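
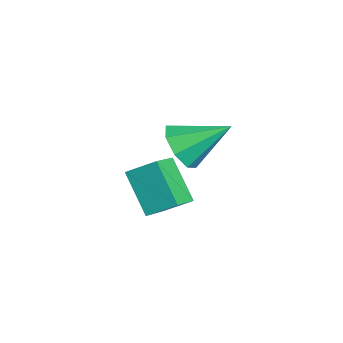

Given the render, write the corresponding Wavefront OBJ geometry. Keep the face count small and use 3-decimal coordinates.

v -1.842 0.615 -3.222
v -3.209 0.03 -1.683
v -1.476 1.747 -2.467
v -2.842 1.163 -0.928
v -0.778 -0.163 -2.572
v -2.144 -0.747 -1.033
v -0.411 0.97 -1.817
v -1.778 0.385 -0.278
v 0.098 1.008 1.808
v 0.555 1.483 0.939
v 0.442 2.772 2.952
v -0.268 1.617 0.981
v -0.876 1.394 1.507
v -0.914 0.945 2.209
v -0.358 0.534 2.676
v 0.464 0.4 2.635
v 1.072 0.623 2.109
v 1.11 1.072 1.407
f 2 4 1
f 5 2 1
f 1 4 3
f 3 5 1
f 2 8 4
f 6 2 5
f 6 8 2
f 4 8 3
f 7 5 3
f 3 8 7
f 7 6 5
f 8 6 7
f 10 9 12
f 10 12 11
f 12 9 13
f 12 13 11
f 13 9 14
f 13 14 11
f 14 9 15
f 14 15 11
f 15 9 16
f 15 16 11
f 16 9 17
f 16 17 11
f 17 9 18
f 17 18 11
f 18 9 10
f 18 10 11



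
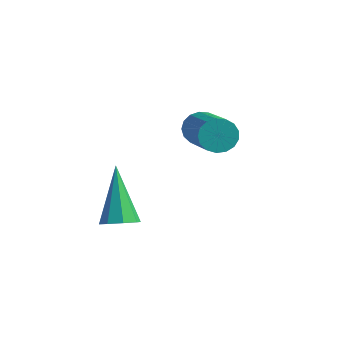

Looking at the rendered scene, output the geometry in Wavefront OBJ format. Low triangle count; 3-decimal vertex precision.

v 1.021 -0.862 0.685
v 1.447 -0.454 0.646
v 0.239 0.102 2.215
v 1.085 -0.351 0.396
v 0.686 -0.547 0.315
v 0.484 -0.927 0.451
v 0.596 -1.269 0.724
v 0.958 -1.372 0.974
v 1.357 -1.176 1.055
v 1.559 -0.796 0.919
v 1.338 2.901 2.536
v 1.641 2.821 2.024
v 2.984 1.578 3.013
v 2.682 1.659 3.524
v 1.766 3.051 2.142
v 3.109 1.808 3.131
v 1.793 3.246 2.351
v 3.137 2.003 3.34
v 1.717 3.363 2.602
v 3.06 2.12 3.591
v 1.553 3.373 2.837
v 2.896 2.131 3.826
v 1.34 3.276 3.004
v 2.683 2.033 3.993
v 1.127 3.093 3.063
v 2.47 1.85 4.052
v 0.962 2.866 3.002
v 2.305 1.623 3.991
v 0.884 2.647 2.833
v 2.227 1.404 3.822
v 0.909 2.486 2.597
v 2.253 1.244 3.586
v 1.033 2.421 2.346
v 2.376 1.178 3.335
v 1.227 2.465 2.139
v 2.57 1.223 3.128
v 1.446 2.61 2.022
v 2.789 1.367 3.011
f 2 1 4
f 2 4 3
f 4 1 5
f 4 5 3
f 5 1 6
f 5 6 3
f 6 1 7
f 6 7 3
f 7 1 8
f 7 8 3
f 8 1 9
f 8 9 3
f 9 1 10
f 9 10 3
f 10 1 2
f 10 2 3
f 12 11 15
f 12 15 13
f 13 15 16
f 13 16 14
f 15 11 17
f 15 17 16
f 16 17 18
f 16 18 14
f 17 11 19
f 17 19 18
f 18 19 20
f 18 20 14
f 19 11 21
f 19 21 20
f 20 21 22
f 20 22 14
f 21 11 23
f 21 23 22
f 22 23 24
f 22 24 14
f 23 11 25
f 23 25 24
f 24 25 26
f 24 26 14
f 25 11 27
f 25 27 26
f 26 27 28
f 26 28 14
f 27 11 29
f 27 29 28
f 28 29 30
f 28 30 14
f 29 11 31
f 29 31 30
f 30 31 32
f 30 32 14
f 31 11 33
f 31 33 32
f 32 33 34
f 32 34 14
f 33 11 35
f 33 35 34
f 34 35 36
f 34 36 14
f 35 11 37
f 35 37 36
f 36 37 38
f 36 38 14
f 37 11 12
f 37 12 38
f 38 12 13
f 38 13 14



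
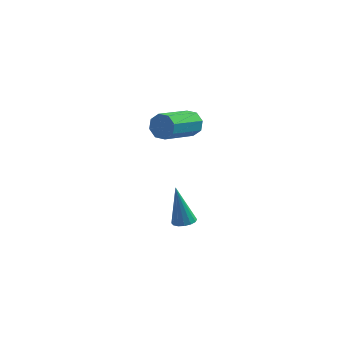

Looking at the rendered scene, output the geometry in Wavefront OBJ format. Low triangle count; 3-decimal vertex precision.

v 3.625 1.726 2.226
v 3.845 1.396 1.662
v 3.015 -0.297 2.33
v 2.795 0.034 2.894
v 4.196 1.379 2.056
v 3.367 -0.314 2.724
v 4.213 1.566 2.55
v 3.383 -0.127 3.218
v 3.885 1.847 2.854
v 3.055 0.154 3.522
v 3.405 2.057 2.79
v 2.575 0.364 3.458
v 3.053 2.074 2.396
v 2.224 0.381 3.064
v 3.037 1.887 1.902
v 2.207 0.194 2.57
v 3.365 1.606 1.598
v 2.535 -0.087 2.266
v 3.573 0.904 -3.61
v 3.971 0.517 -3.48
v 3.127 1.116 -1.61
v 4.112 0.776 -3.476
v 4.109 1.069 -3.508
v 3.962 1.318 -3.567
v 3.711 1.456 -3.638
v 3.423 1.446 -3.701
v 3.175 1.29 -3.74
v 3.034 1.031 -3.744
v 3.037 0.738 -3.712
v 3.184 0.489 -3.653
v 3.435 0.351 -3.582
v 3.723 0.361 -3.519
f 2 1 5
f 2 5 3
f 3 5 6
f 3 6 4
f 5 1 7
f 5 7 6
f 6 7 8
f 6 8 4
f 7 1 9
f 7 9 8
f 8 9 10
f 8 10 4
f 9 1 11
f 9 11 10
f 10 11 12
f 10 12 4
f 11 1 13
f 11 13 12
f 12 13 14
f 12 14 4
f 13 1 15
f 13 15 14
f 14 15 16
f 14 16 4
f 15 1 17
f 15 17 16
f 16 17 18
f 16 18 4
f 17 1 2
f 17 2 18
f 18 2 3
f 18 3 4
f 20 19 22
f 20 22 21
f 22 19 23
f 22 23 21
f 23 19 24
f 23 24 21
f 24 19 25
f 24 25 21
f 25 19 26
f 25 26 21
f 26 19 27
f 26 27 21
f 27 19 28
f 27 28 21
f 28 19 29
f 28 29 21
f 29 19 30
f 29 30 21
f 30 19 31
f 30 31 21
f 31 19 32
f 31 32 21
f 32 19 20
f 32 20 21



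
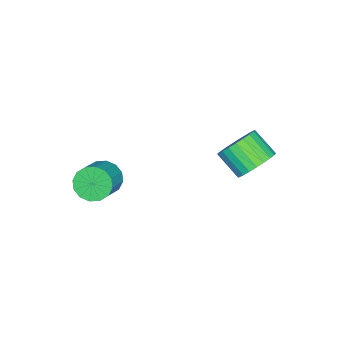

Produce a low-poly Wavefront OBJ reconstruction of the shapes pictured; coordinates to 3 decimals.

v 3.054 -1.496 1.143
v 3.502 -1.858 0.505
v 4.754 -1.707 1.299
v 4.306 -1.344 1.937
v 3.506 -1.422 0.416
v 4.758 -1.271 1.209
v 3.389 -1.006 0.521
v 4.641 -0.854 1.314
v 3.182 -0.721 0.793
v 4.434 -0.569 1.586
v 2.941 -0.644 1.159
v 4.193 -0.492 1.952
v 2.73 -0.794 1.521
v 3.982 -0.643 2.314
v 2.606 -1.133 1.781
v 3.858 -0.982 2.575
v 2.602 -1.569 1.871
v 3.854 -1.418 2.664
v 2.719 -1.986 1.766
v 3.971 -1.834 2.559
v 2.926 -2.271 1.494
v 4.178 -2.119 2.287
v 3.167 -2.348 1.128
v 4.419 -2.196 1.921
v 3.378 -2.197 0.766
v 4.63 -2.046 1.559
v -0.34 3.965 1.224
v 0.364 4.24 1.863
v 0.024 3.131 2.716
v -0.68 2.855 2.076
v 0.06 4.436 1.997
v -0.281 3.327 2.85
v -0.306 4.561 2.013
v -0.646 3.452 2.866
v -0.676 4.595 1.909
v -1.017 3.486 2.762
v -0.995 4.533 1.701
v -1.336 3.424 2.554
v -1.215 4.384 1.42
v -1.555 3.275 2.273
v -1.301 4.172 1.109
v -1.642 3.062 1.962
v -1.241 3.927 0.816
v -1.581 2.818 1.668
v -1.044 3.689 0.584
v -1.384 2.58 1.437
v -0.739 3.493 0.45
v -1.08 2.384 1.303
v -0.374 3.368 0.434
v -0.714 2.259 1.287
v -0.003 3.334 0.538
v -0.344 2.225 1.391
v 0.316 3.396 0.746
v -0.025 2.287 1.599
v 0.535 3.545 1.027
v 0.195 2.436 1.88
v 0.622 3.758 1.338
v 0.281 2.648 2.191
v 0.561 4.002 1.632
v 0.221 2.893 2.484
f 2 1 5
f 2 5 3
f 3 5 6
f 3 6 4
f 5 1 7
f 5 7 6
f 6 7 8
f 6 8 4
f 7 1 9
f 7 9 8
f 8 9 10
f 8 10 4
f 9 1 11
f 9 11 10
f 10 11 12
f 10 12 4
f 11 1 13
f 11 13 12
f 12 13 14
f 12 14 4
f 13 1 15
f 13 15 14
f 14 15 16
f 14 16 4
f 15 1 17
f 15 17 16
f 16 17 18
f 16 18 4
f 17 1 19
f 17 19 18
f 18 19 20
f 18 20 4
f 19 1 21
f 19 21 20
f 20 21 22
f 20 22 4
f 21 1 23
f 21 23 22
f 22 23 24
f 22 24 4
f 23 1 25
f 23 25 24
f 24 25 26
f 24 26 4
f 25 1 2
f 25 2 26
f 26 2 3
f 26 3 4
f 28 27 31
f 28 31 29
f 29 31 32
f 29 32 30
f 31 27 33
f 31 33 32
f 32 33 34
f 32 34 30
f 33 27 35
f 33 35 34
f 34 35 36
f 34 36 30
f 35 27 37
f 35 37 36
f 36 37 38
f 36 38 30
f 37 27 39
f 37 39 38
f 38 39 40
f 38 40 30
f 39 27 41
f 39 41 40
f 40 41 42
f 40 42 30
f 41 27 43
f 41 43 42
f 42 43 44
f 42 44 30
f 43 27 45
f 43 45 44
f 44 45 46
f 44 46 30
f 45 27 47
f 45 47 46
f 46 47 48
f 46 48 30
f 47 27 49
f 47 49 48
f 48 49 50
f 48 50 30
f 49 27 51
f 49 51 50
f 50 51 52
f 50 52 30
f 51 27 53
f 51 53 52
f 52 53 54
f 52 54 30
f 53 27 55
f 53 55 54
f 54 55 56
f 54 56 30
f 55 27 57
f 55 57 56
f 56 57 58
f 56 58 30
f 57 27 59
f 57 59 58
f 58 59 60
f 58 60 30
f 59 27 28
f 59 28 60
f 60 28 29
f 60 29 30



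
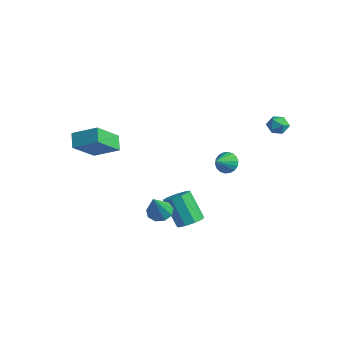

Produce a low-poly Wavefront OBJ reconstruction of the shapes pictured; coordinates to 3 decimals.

v 3.044 3.765 2.898
v 3.383 4.241 3.233
v 3.817 3.039 3.147
v 4.156 3.515 3.482
v 3.57 3.287 3.723
v 3.093 3.735 3.569
v 4.107 3.545 2.811
v 3.63 3.993 2.657
v 4.04 4.105 3.179
v 3.708 3.945 3.742
v 3.492 3.335 2.638
v 3.16 3.175 3.201
v -4.941 -2.41 -0.074
v -4.627 -4.027 1.338
v -3.724 -1.542 0.649
v -3.411 -3.16 2.061
v -4.249 -2.84 -0.721
v -3.936 -4.458 0.691
v -3.033 -1.973 0.002
v -2.719 -3.59 1.414
v 0.675 0.068 -4.708
v 1.344 -0.132 -4.278
v 0.254 -0.269 -2.643
v -0.415 -0.068 -3.072
v 1.275 0.424 -4.278
v 0.186 0.288 -2.642
v 0.926 0.814 -4.478
v -0.164 0.678 -2.843
v 0.459 0.855 -4.786
v -0.631 0.719 -3.151
v 0.093 0.528 -5.057
v -0.997 0.391 -3.422
v -0.001 -0.015 -5.165
v -1.091 -0.151 -3.529
v 0.222 -0.518 -5.059
v -0.868 -0.655 -3.423
v 0.657 -0.748 -4.788
v -0.433 -0.884 -3.153
v 1.1 -0.595 -4.48
v 0.01 -0.732 -2.845
v 0.652 -1.984 -2.947
v 1.306 -2.14 -3.28
v 1.288 -2.896 -1.273
v 1.334 -1.686 -3.043
v 1.042 -1.371 -2.761
v 0.569 -1.343 -2.567
v 0.134 -1.615 -2.55
v -0.058 -2.06 -2.719
v 0.082 -2.469 -2.995
v 0.489 -2.651 -3.249
v 0.972 -2.521 -3.361
v 0.905 2.364 -0.66
v 1.164 2.057 -1.27
v 1.175 1.396 -0.06
v 1.425 2.207 -1.147
v 1.583 2.387 -0.928
v 1.607 2.563 -0.656
v 1.492 2.699 -0.384
v 1.26 2.769 -0.168
v 0.958 2.758 -0.048
v 0.645 2.67 -0.05
v 0.384 2.52 -0.173
v 0.226 2.34 -0.392
v 0.202 2.165 -0.664
v 0.318 2.028 -0.936
v 0.549 1.958 -1.153
v 0.851 1.969 -1.272
f 1 12 6
f 1 6 2
f 1 2 8
f 1 8 11
f 1 11 12
f 2 6 10
f 6 12 5
f 12 11 3
f 11 8 7
f 8 2 9
f 4 10 5
f 4 5 3
f 4 3 7
f 4 7 9
f 4 9 10
f 5 10 6
f 3 5 12
f 7 3 11
f 9 7 8
f 10 9 2
f 14 16 13
f 17 14 13
f 13 16 15
f 15 17 13
f 14 20 16
f 18 14 17
f 18 20 14
f 16 20 15
f 19 17 15
f 15 20 19
f 19 18 17
f 20 18 19
f 22 21 25
f 22 25 23
f 23 25 26
f 23 26 24
f 25 21 27
f 25 27 26
f 26 27 28
f 26 28 24
f 27 21 29
f 27 29 28
f 28 29 30
f 28 30 24
f 29 21 31
f 29 31 30
f 30 31 32
f 30 32 24
f 31 21 33
f 31 33 32
f 32 33 34
f 32 34 24
f 33 21 35
f 33 35 34
f 34 35 36
f 34 36 24
f 35 21 37
f 35 37 36
f 36 37 38
f 36 38 24
f 37 21 39
f 37 39 38
f 38 39 40
f 38 40 24
f 39 21 22
f 39 22 40
f 40 22 23
f 40 23 24
f 42 41 44
f 42 44 43
f 44 41 45
f 44 45 43
f 45 41 46
f 45 46 43
f 46 41 47
f 46 47 43
f 47 41 48
f 47 48 43
f 48 41 49
f 48 49 43
f 49 41 50
f 49 50 43
f 50 41 51
f 50 51 43
f 51 41 42
f 51 42 43
f 53 52 55
f 53 55 54
f 55 52 56
f 55 56 54
f 56 52 57
f 56 57 54
f 57 52 58
f 57 58 54
f 58 52 59
f 58 59 54
f 59 52 60
f 59 60 54
f 60 52 61
f 60 61 54
f 61 52 62
f 61 62 54
f 62 52 63
f 62 63 54
f 63 52 64
f 63 64 54
f 64 52 65
f 64 65 54
f 65 52 66
f 65 66 54
f 66 52 67
f 66 67 54
f 67 52 53
f 67 53 54



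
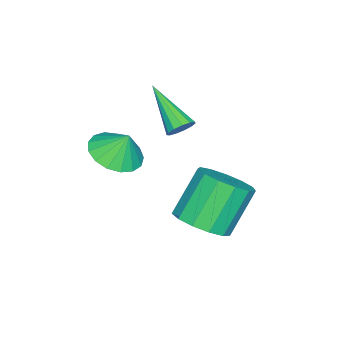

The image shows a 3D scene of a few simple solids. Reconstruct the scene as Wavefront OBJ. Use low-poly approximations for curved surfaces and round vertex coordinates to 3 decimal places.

v 0.231 -0.774 -2.867
v 0.941 -0.186 -2.533
v -0.08 0.201 -1.04
v -0.791 -0.386 -1.373
v 0.61 0.13 -2.842
v -0.412 0.517 -1.349
v 0.158 0.159 -3.158
v -0.863 0.547 -1.665
v -0.271 -0.108 -3.382
v -1.292 0.28 -1.889
v -0.54 -0.586 -3.442
v -1.561 -0.199 -1.949
v -0.565 -1.124 -3.32
v -1.586 -0.736 -1.827
v -0.337 -1.551 -3.053
v -1.358 -1.163 -1.56
v 0.071 -1.731 -2.727
v -0.95 -1.343 -1.234
v 0.53 -1.607 -2.446
v -0.492 -1.219 -0.953
v 0.893 -1.219 -2.298
v -0.128 -0.831 -0.805
v 1.047 -0.689 -2.33
v 0.025 -0.301 -0.837
v -0.046 -3.772 -0.684
v 0.877 -3.608 -0.759
v -0.054 -3.308 0.224
v 0.687 -3.246 -0.946
v 0.33 -3.004 -1.074
v -0.113 -2.938 -1.112
v -0.541 -3.063 -1.052
v -0.856 -3.351 -0.907
v -0.984 -3.735 -0.712
v -0.898 -4.128 -0.51
v -0.617 -4.439 -0.348
v -0.204 -4.598 -0.263
v 0.245 -4.567 -0.274
v 0.627 -4.354 -0.379
v 0.855 -4.008 -0.554
v -1.626 -2.293 -0.182
v -1.343 -2.129 0.209
v -2.394 -3.647 0.942
v -1.588 -1.981 0.219
v -1.846 -1.932 0.103
v -2.035 -1.997 -0.104
v -2.093 -2.156 -0.336
v -2.003 -2.359 -0.519
v -1.794 -2.541 -0.595
v -1.532 -2.644 -0.54
v -1.299 -2.635 -0.371
v -1.171 -2.518 -0.143
v -1.187 -2.33 0.074
f 2 1 5
f 2 5 3
f 3 5 6
f 3 6 4
f 5 1 7
f 5 7 6
f 6 7 8
f 6 8 4
f 7 1 9
f 7 9 8
f 8 9 10
f 8 10 4
f 9 1 11
f 9 11 10
f 10 11 12
f 10 12 4
f 11 1 13
f 11 13 12
f 12 13 14
f 12 14 4
f 13 1 15
f 13 15 14
f 14 15 16
f 14 16 4
f 15 1 17
f 15 17 16
f 16 17 18
f 16 18 4
f 17 1 19
f 17 19 18
f 18 19 20
f 18 20 4
f 19 1 21
f 19 21 20
f 20 21 22
f 20 22 4
f 21 1 23
f 21 23 22
f 22 23 24
f 22 24 4
f 23 1 2
f 23 2 24
f 24 2 3
f 24 3 4
f 26 25 28
f 26 28 27
f 28 25 29
f 28 29 27
f 29 25 30
f 29 30 27
f 30 25 31
f 30 31 27
f 31 25 32
f 31 32 27
f 32 25 33
f 32 33 27
f 33 25 34
f 33 34 27
f 34 25 35
f 34 35 27
f 35 25 36
f 35 36 27
f 36 25 37
f 36 37 27
f 37 25 38
f 37 38 27
f 38 25 39
f 38 39 27
f 39 25 26
f 39 26 27
f 41 40 43
f 41 43 42
f 43 40 44
f 43 44 42
f 44 40 45
f 44 45 42
f 45 40 46
f 45 46 42
f 46 40 47
f 46 47 42
f 47 40 48
f 47 48 42
f 48 40 49
f 48 49 42
f 49 40 50
f 49 50 42
f 50 40 51
f 50 51 42
f 51 40 52
f 51 52 42
f 52 40 41
f 52 41 42



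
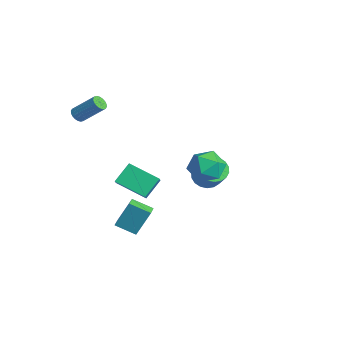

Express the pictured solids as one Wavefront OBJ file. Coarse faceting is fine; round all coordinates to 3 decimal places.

v -0.138 -3.639 -0.753
v -0.525 -2.574 0.23
v -0.791 -3.285 -1.393
v -1.178 -2.22 -0.41
v 1.298 -2.4 -1.53
v 0.911 -1.335 -0.547
v 0.645 -2.046 -2.17
v 0.258 -0.981 -1.187
v 3.02 0.899 1.734
v 4.136 1.268 1.911
v 3.604 -0.928 1.869
v 4.72 -0.559 2.046
v 3.893 -0.375 2.88
v 3.532 0.754 2.796
v 4.208 -0.414 0.984
v 3.847 0.715 0.9
v 4.87 0.457 1.448
v 4.675 0.481 2.62
v 3.065 -0.141 1.16
v 2.87 -0.117 2.332
v -3.91 -4.298 2.814
v -3.488 -4.635 2.809
v -2.628 -3.579 4.06
v -3.05 -3.242 4.066
v -3.432 -4.477 2.637
v -2.572 -3.42 3.888
v -3.471 -4.284 2.5
v -2.611 -3.227 3.751
v -3.597 -4.093 2.425
v -2.737 -3.036 3.677
v -3.785 -3.943 2.428
v -2.925 -2.886 3.679
v -3.997 -3.863 2.507
v -3.137 -2.806 3.758
v -4.193 -3.87 2.647
v -3.332 -2.813 3.898
v -4.332 -3.961 2.82
v -3.472 -2.905 4.071
v -4.388 -4.12 2.992
v -3.528 -3.063 4.243
v -4.349 -4.313 3.129
v -3.489 -3.256 4.38
v -4.223 -4.504 3.203
v -3.363 -3.447 4.455
v -4.035 -4.654 3.201
v -3.175 -3.597 4.452
v -3.823 -4.734 3.122
v -2.963 -3.677 4.373
v -3.628 -4.727 2.982
v -2.767 -3.67 4.233
v -3.497 3.797 -4.512
v -2.87 4.337 -5.018
v -1.736 4.243 -3.714
v -2.363 3.703 -3.208
v -3.096 4.632 -4.799
v -1.963 4.538 -3.496
v -3.402 4.762 -4.524
v -2.269 4.668 -3.221
v -3.727 4.701 -4.246
v -2.594 4.607 -2.943
v -4.006 4.461 -4.021
v -2.873 4.367 -2.717
v -4.184 4.089 -3.893
v -3.051 3.995 -2.589
v -4.226 3.659 -3.887
v -3.093 3.565 -2.584
v -4.124 3.257 -4.006
v -2.99 3.163 -2.702
v -3.897 2.962 -4.224
v -2.764 2.868 -2.921
v -3.591 2.832 -4.499
v -2.458 2.738 -3.196
v -3.266 2.893 -4.777
v -2.133 2.799 -3.474
v -2.987 3.133 -5.003
v -1.854 3.039 -3.699
v -2.809 3.505 -5.131
v -1.676 3.411 -3.827
v -2.767 3.935 -5.136
v -1.634 3.841 -3.833
v -0.15 -3.507 -4.144
v 0.019 -2.656 -2.454
v 0.665 -2.536 -4.715
v 0.834 -1.685 -3.024
v 0.526 -3.975 -3.976
v 0.695 -3.124 -2.285
v 1.341 -3.004 -4.546
v 1.51 -2.153 -2.856
f 2 4 1
f 5 2 1
f 1 4 3
f 3 5 1
f 2 8 4
f 6 2 5
f 6 8 2
f 4 8 3
f 7 5 3
f 3 8 7
f 7 6 5
f 8 6 7
f 9 20 14
f 9 14 10
f 9 10 16
f 9 16 19
f 9 19 20
f 10 14 18
f 14 20 13
f 20 19 11
f 19 16 15
f 16 10 17
f 12 18 13
f 12 13 11
f 12 11 15
f 12 15 17
f 12 17 18
f 13 18 14
f 11 13 20
f 15 11 19
f 17 15 16
f 18 17 10
f 22 21 25
f 22 25 23
f 23 25 26
f 23 26 24
f 25 21 27
f 25 27 26
f 26 27 28
f 26 28 24
f 27 21 29
f 27 29 28
f 28 29 30
f 28 30 24
f 29 21 31
f 29 31 30
f 30 31 32
f 30 32 24
f 31 21 33
f 31 33 32
f 32 33 34
f 32 34 24
f 33 21 35
f 33 35 34
f 34 35 36
f 34 36 24
f 35 21 37
f 35 37 36
f 36 37 38
f 36 38 24
f 37 21 39
f 37 39 38
f 38 39 40
f 38 40 24
f 39 21 41
f 39 41 40
f 40 41 42
f 40 42 24
f 41 21 43
f 41 43 42
f 42 43 44
f 42 44 24
f 43 21 45
f 43 45 44
f 44 45 46
f 44 46 24
f 45 21 47
f 45 47 46
f 46 47 48
f 46 48 24
f 47 21 49
f 47 49 48
f 48 49 50
f 48 50 24
f 49 21 22
f 49 22 50
f 50 22 23
f 50 23 24
f 52 51 55
f 52 55 53
f 53 55 56
f 53 56 54
f 55 51 57
f 55 57 56
f 56 57 58
f 56 58 54
f 57 51 59
f 57 59 58
f 58 59 60
f 58 60 54
f 59 51 61
f 59 61 60
f 60 61 62
f 60 62 54
f 61 51 63
f 61 63 62
f 62 63 64
f 62 64 54
f 63 51 65
f 63 65 64
f 64 65 66
f 64 66 54
f 65 51 67
f 65 67 66
f 66 67 68
f 66 68 54
f 67 51 69
f 67 69 68
f 68 69 70
f 68 70 54
f 69 51 71
f 69 71 70
f 70 71 72
f 70 72 54
f 71 51 73
f 71 73 72
f 72 73 74
f 72 74 54
f 73 51 75
f 73 75 74
f 74 75 76
f 74 76 54
f 75 51 77
f 75 77 76
f 76 77 78
f 76 78 54
f 77 51 79
f 77 79 78
f 78 79 80
f 78 80 54
f 79 51 52
f 79 52 80
f 80 52 53
f 80 53 54
f 82 84 81
f 85 82 81
f 81 84 83
f 83 85 81
f 82 88 84
f 86 82 85
f 86 88 82
f 84 88 83
f 87 85 83
f 83 88 87
f 87 86 85
f 88 86 87



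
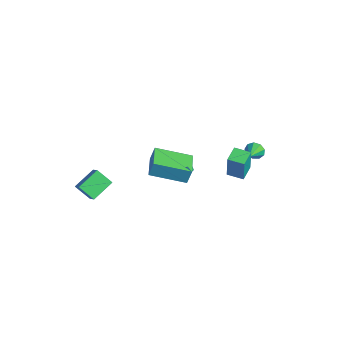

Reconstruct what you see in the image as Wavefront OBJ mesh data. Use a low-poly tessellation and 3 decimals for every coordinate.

v 1.222 -2.569 3.422
v 1.302 -2.309 4.343
v 2.145 -0.734 2.823
v 2.225 -0.474 3.744
v 2.695 -3.286 3.496
v 2.775 -3.026 4.417
v 3.618 -1.451 2.897
v 3.698 -1.191 3.818
v 0.682 4.066 1.304
v 1.012 4.192 0.819
v 1.398 3.394 1.616
v 1.113 4.444 1.127
v 1.013 4.518 1.518
v 0.757 4.381 1.809
v 0.466 4.096 1.863
v 0.277 3.797 1.655
v 0.277 3.624 1.283
v 0.466 3.657 0.921
v 0.757 3.882 0.737
v -3.8 -4.236 -3.753
v -4.467 -4.886 -2.935
v -4.27 -2.9 -3.076
v -4.937 -3.55 -2.257
v -3.043 -4.27 -3.163
v -3.71 -4.92 -2.344
v -3.513 -2.934 -2.485
v -4.18 -3.584 -1.667
v 2.077 1.664 1.196
v 2.409 1.525 2.847
v 1.381 2.41 1.398
v 1.713 2.271 3.05
v 2.787 2.349 1.11
v 3.119 2.21 2.762
v 2.091 3.095 1.313
v 2.423 2.956 2.964
v -1.988 1.156 -0.438
v -1.27 0.695 -0.029
v -2.03 0.105 -1.551
v -1.312 -0.356 -1.142
v -2.161 -0.338 -0.725
v -2.136 0.312 -0.037
v -1.164 0.488 -1.543
v -1.139 1.138 -0.855
v -0.761 0.282 -0.712
v -1.377 -0.228 -0.206
v -1.923 1.028 -1.374
v -2.539 0.518 -0.868
f 2 4 1
f 5 2 1
f 1 4 3
f 3 5 1
f 2 8 4
f 6 2 5
f 6 8 2
f 4 8 3
f 7 5 3
f 3 8 7
f 7 6 5
f 8 6 7
f 10 9 12
f 10 12 11
f 12 9 13
f 12 13 11
f 13 9 14
f 13 14 11
f 14 9 15
f 14 15 11
f 15 9 16
f 15 16 11
f 16 9 17
f 16 17 11
f 17 9 18
f 17 18 11
f 18 9 19
f 18 19 11
f 19 9 10
f 19 10 11
f 21 23 20
f 24 21 20
f 20 23 22
f 22 24 20
f 21 27 23
f 25 21 24
f 25 27 21
f 23 27 22
f 26 24 22
f 22 27 26
f 26 25 24
f 27 25 26
f 29 31 28
f 32 29 28
f 28 31 30
f 30 32 28
f 29 35 31
f 33 29 32
f 33 35 29
f 31 35 30
f 34 32 30
f 30 35 34
f 34 33 32
f 35 33 34
f 36 47 41
f 36 41 37
f 36 37 43
f 36 43 46
f 36 46 47
f 37 41 45
f 41 47 40
f 47 46 38
f 46 43 42
f 43 37 44
f 39 45 40
f 39 40 38
f 39 38 42
f 39 42 44
f 39 44 45
f 40 45 41
f 38 40 47
f 42 38 46
f 44 42 43
f 45 44 37



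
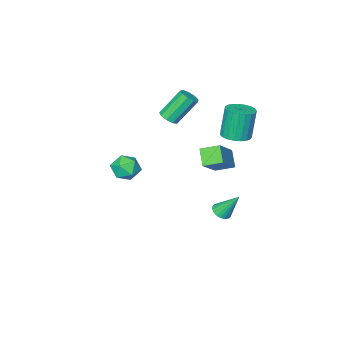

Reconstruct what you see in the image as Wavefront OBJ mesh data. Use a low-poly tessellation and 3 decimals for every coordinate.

v 2.817 -0.845 1.898
v 3.281 -0.209 2.193
v 3.759 -1.091 0.947
v 4.223 -0.455 1.242
v 4.128 -1.154 1.701
v 3.545 -1.002 2.288
v 3.495 -0.298 0.852
v 2.912 -0.146 1.439
v 3.7 0.129 1.547
v 4.091 -0.399 2.071
v 2.949 -0.901 1.069
v 3.34 -1.429 1.593
v -2.012 0.06 -3.806
v -1.459 0.086 -3.634
v -2.488 0.88 -2.394
v -1.481 0.29 -3.76
v -1.596 0.455 -3.894
v -1.782 0.551 -4.013
v -2.008 0.563 -4.096
v -2.235 0.487 -4.129
v -2.423 0.338 -4.106
v -2.54 0.141 -4.031
v -2.566 -0.07 -3.917
v -2.496 -0.259 -3.784
v -2.342 -0.392 -3.655
v -2.131 -0.447 -3.551
v -1.9 -0.414 -3.492
v -1.687 -0.3 -3.487
v -1.531 -0.123 -3.537
v -3.677 -1.241 -0.472
v -2.342 -0.59 0.822
v -3.306 -0.501 -1.227
v -1.971 0.149 0.068
v -2.949 -1.989 -0.848
v -1.614 -1.339 0.447
v -2.578 -1.25 -1.602
v -1.243 -0.599 -0.308
v -0.554 -2.587 2.581
v -0.146 -2.225 2.778
v -1.198 -1.831 4.235
v -1.606 -2.193 4.039
v -0.399 -2.029 2.543
v -1.451 -1.636 4
v -0.724 -2.095 2.326
v -1.776 -1.701 3.783
v -0.97 -2.391 2.228
v -2.022 -1.997 3.685
v -1.021 -2.778 2.296
v -2.073 -2.385 3.753
v -0.854 -3.076 2.497
v -1.906 -2.683 3.955
v -0.546 -3.145 2.738
v -1.598 -2.752 4.195
v -0.242 -2.953 2.905
v -1.294 -2.559 4.363
v -0.084 -2.589 2.921
v -1.136 -2.196 4.379
v -2.376 0.649 2.235
v -1.635 0.928 2.405
v -2.003 0.83 4.174
v -2.744 0.551 4.005
v -1.813 1.213 2.383
v -2.182 1.115 4.153
v -2.089 1.4 2.336
v -2.458 1.302 4.106
v -2.415 1.457 2.272
v -2.783 1.359 4.041
v -2.734 1.375 2.201
v -3.102 1.277 3.97
v -2.991 1.167 2.136
v -3.359 1.069 3.906
v -3.141 0.869 2.088
v -3.509 0.772 3.858
v -3.16 0.534 2.066
v -3.528 0.436 3.835
v -3.042 0.218 2.073
v -3.41 0.12 3.842
v -2.81 -0.023 2.108
v -3.178 -0.121 3.877
v -2.502 -0.148 2.165
v -2.871 -0.246 3.934
v -2.173 -0.135 2.234
v -2.541 -0.233 4.004
v -1.879 0.013 2.304
v -2.247 -0.085 4.073
v -1.67 0.271 2.361
v -2.039 0.174 4.131
v -1.584 0.595 2.397
v -1.952 0.497 4.166
f 1 12 6
f 1 6 2
f 1 2 8
f 1 8 11
f 1 11 12
f 2 6 10
f 6 12 5
f 12 11 3
f 11 8 7
f 8 2 9
f 4 10 5
f 4 5 3
f 4 3 7
f 4 7 9
f 4 9 10
f 5 10 6
f 3 5 12
f 7 3 11
f 9 7 8
f 10 9 2
f 14 13 16
f 14 16 15
f 16 13 17
f 16 17 15
f 17 13 18
f 17 18 15
f 18 13 19
f 18 19 15
f 19 13 20
f 19 20 15
f 20 13 21
f 20 21 15
f 21 13 22
f 21 22 15
f 22 13 23
f 22 23 15
f 23 13 24
f 23 24 15
f 24 13 25
f 24 25 15
f 25 13 26
f 25 26 15
f 26 13 27
f 26 27 15
f 27 13 28
f 27 28 15
f 28 13 29
f 28 29 15
f 29 13 14
f 29 14 15
f 31 33 30
f 34 31 30
f 30 33 32
f 32 34 30
f 31 37 33
f 35 31 34
f 35 37 31
f 33 37 32
f 36 34 32
f 32 37 36
f 36 35 34
f 37 35 36
f 39 38 42
f 39 42 40
f 40 42 43
f 40 43 41
f 42 38 44
f 42 44 43
f 43 44 45
f 43 45 41
f 44 38 46
f 44 46 45
f 45 46 47
f 45 47 41
f 46 38 48
f 46 48 47
f 47 48 49
f 47 49 41
f 48 38 50
f 48 50 49
f 49 50 51
f 49 51 41
f 50 38 52
f 50 52 51
f 51 52 53
f 51 53 41
f 52 38 54
f 52 54 53
f 53 54 55
f 53 55 41
f 54 38 56
f 54 56 55
f 55 56 57
f 55 57 41
f 56 38 39
f 56 39 57
f 57 39 40
f 57 40 41
f 59 58 62
f 59 62 60
f 60 62 63
f 60 63 61
f 62 58 64
f 62 64 63
f 63 64 65
f 63 65 61
f 64 58 66
f 64 66 65
f 65 66 67
f 65 67 61
f 66 58 68
f 66 68 67
f 67 68 69
f 67 69 61
f 68 58 70
f 68 70 69
f 69 70 71
f 69 71 61
f 70 58 72
f 70 72 71
f 71 72 73
f 71 73 61
f 72 58 74
f 72 74 73
f 73 74 75
f 73 75 61
f 74 58 76
f 74 76 75
f 75 76 77
f 75 77 61
f 76 58 78
f 76 78 77
f 77 78 79
f 77 79 61
f 78 58 80
f 78 80 79
f 79 80 81
f 79 81 61
f 80 58 82
f 80 82 81
f 81 82 83
f 81 83 61
f 82 58 84
f 82 84 83
f 83 84 85
f 83 85 61
f 84 58 86
f 84 86 85
f 85 86 87
f 85 87 61
f 86 58 88
f 86 88 87
f 87 88 89
f 87 89 61
f 88 58 59
f 88 59 89
f 89 59 60
f 89 60 61



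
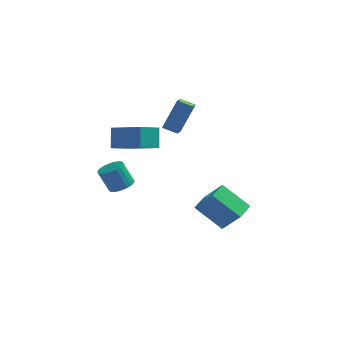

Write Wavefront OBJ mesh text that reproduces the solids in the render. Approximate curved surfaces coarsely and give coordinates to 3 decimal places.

v -0.904 1.349 2.336
v -0.193 1.99 4.149
v -0.859 2.106 2.051
v -0.148 2.747 3.863
v -0.052 1.193 2.057
v 0.659 1.834 3.869
v -0.007 1.95 1.771
v 0.704 2.591 3.584
v 0.951 0.939 -3.594
v 2.01 0.494 -2.209
v 1.302 2.153 -3.472
v 2.361 1.708 -2.087
v 2.539 0.612 -4.913
v 3.598 0.167 -3.528
v 2.89 1.826 -4.791
v 3.949 1.381 -3.406
v -2.521 -1.716 -0.524
v -1.848 -1.777 -0.198
v -2.466 -1.705 1.09
v -3.139 -1.644 0.764
v -1.872 -1.487 -0.225
v -2.49 -1.415 1.062
v -1.995 -1.232 -0.298
v -2.613 -1.159 0.989
v -2.197 -1.05 -0.406
v -2.815 -0.978 0.882
v -2.449 -0.97 -0.531
v -3.067 -0.897 0.756
v -2.712 -1.003 -0.655
v -3.33 -0.931 0.632
v -2.946 -1.145 -0.76
v -3.564 -1.073 0.528
v -3.115 -1.374 -0.828
v -3.733 -1.302 0.46
v -3.194 -1.655 -0.85
v -3.812 -1.583 0.438
v -3.17 -1.945 -0.822
v -3.788 -1.873 0.465
v -3.047 -2.201 -0.749
v -3.665 -2.128 0.538
v -2.845 -2.382 -0.642
v -3.463 -2.31 0.646
v -2.593 -2.463 -0.516
v -3.211 -2.39 0.771
v -2.33 -2.429 -0.392
v -2.948 -2.357 0.895
v -2.096 -2.287 -0.288
v -2.714 -2.215 1
v -1.927 -2.058 -0.22
v -2.545 -1.986 1.068
v -2.114 1.408 0.607
v -2.248 2.153 1.785
v -3.926 2.165 -0.078
v -4.06 2.91 1.1
v -1.32 2.67 -0.1
v -1.454 3.415 1.078
v -3.132 3.427 -0.785
v -3.266 4.172 0.393
f 2 4 1
f 5 2 1
f 1 4 3
f 3 5 1
f 2 8 4
f 6 2 5
f 6 8 2
f 4 8 3
f 7 5 3
f 3 8 7
f 7 6 5
f 8 6 7
f 10 12 9
f 13 10 9
f 9 12 11
f 11 13 9
f 10 16 12
f 14 10 13
f 14 16 10
f 12 16 11
f 15 13 11
f 11 16 15
f 15 14 13
f 16 14 15
f 18 17 21
f 18 21 19
f 19 21 22
f 19 22 20
f 21 17 23
f 21 23 22
f 22 23 24
f 22 24 20
f 23 17 25
f 23 25 24
f 24 25 26
f 24 26 20
f 25 17 27
f 25 27 26
f 26 27 28
f 26 28 20
f 27 17 29
f 27 29 28
f 28 29 30
f 28 30 20
f 29 17 31
f 29 31 30
f 30 31 32
f 30 32 20
f 31 17 33
f 31 33 32
f 32 33 34
f 32 34 20
f 33 17 35
f 33 35 34
f 34 35 36
f 34 36 20
f 35 17 37
f 35 37 36
f 36 37 38
f 36 38 20
f 37 17 39
f 37 39 38
f 38 39 40
f 38 40 20
f 39 17 41
f 39 41 40
f 40 41 42
f 40 42 20
f 41 17 43
f 41 43 42
f 42 43 44
f 42 44 20
f 43 17 45
f 43 45 44
f 44 45 46
f 44 46 20
f 45 17 47
f 45 47 46
f 46 47 48
f 46 48 20
f 47 17 49
f 47 49 48
f 48 49 50
f 48 50 20
f 49 17 18
f 49 18 50
f 50 18 19
f 50 19 20
f 52 54 51
f 55 52 51
f 51 54 53
f 53 55 51
f 52 58 54
f 56 52 55
f 56 58 52
f 54 58 53
f 57 55 53
f 53 58 57
f 57 56 55
f 58 56 57



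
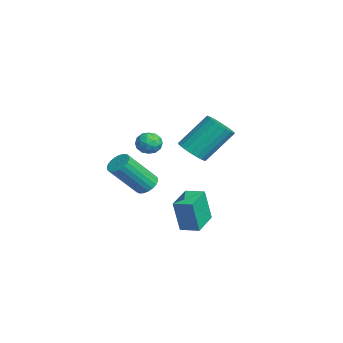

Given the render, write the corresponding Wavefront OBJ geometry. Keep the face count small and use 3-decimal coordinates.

v 2.202 -1.544 -3.59
v 2.288 -1.86 -2.014
v 1.084 -0.834 -3.387
v 1.17 -1.15 -1.81
v 2.69 -0.81 -3.47
v 2.776 -1.126 -1.893
v 1.572 -0.1 -3.266
v 1.658 -0.416 -1.69
v -4.14 -1.564 -1.309
v -3.538 -1.726 -1.501
v -4.062 -2.234 -0.499
v -3.46 -2.396 -0.691
v -3.576 -1.802 -0.45
v -3.625 -1.387 -0.951
v -3.975 -2.573 -1.049
v -4.024 -2.158 -1.55
v -3.437 -2.349 -1.341
v -3.19 -1.873 -0.97
v -4.41 -2.087 -1.03
v -4.163 -1.611 -0.659
v -3.846 -1.586 -1.476
v -3.754 -2.374 -0.524
v -3.822 -2.025 -0.382
v -3.469 -2.12 -0.495
v -3.897 -1.387 -1.153
v -3.543 -1.482 -1.266
v -3.566 -1.527 -0.648
v -4.057 -2.478 -0.734
v -3.703 -2.573 -0.847
v -4.131 -1.84 -1.505
v -3.778 -1.935 -1.618
v -4.034 -2.433 -1.352
v -3.433 -2.048 -1.495
v -3.387 -2.442 -1.018
v -3.689 -2.545 -1.229
v -3.718 -2.302 -1.524
v -3.288 -1.768 -1.277
v -3.242 -2.162 -0.801
v -3.31 -1.812 -0.659
v -3.338 -1.569 -0.953
v -3.228 -2.134 -1.183
v -4.358 -1.798 -1.199
v -4.312 -2.192 -0.723
v -4.262 -2.391 -1.047
v -4.29 -2.148 -1.341
v -4.213 -1.518 -0.982
v -4.167 -1.912 -0.505
v -3.882 -1.658 -0.476
v -3.911 -1.415 -0.771
v -4.372 -1.826 -0.817
v -2.649 -2.237 -3.055
v -2.143 -2.451 -3.342
v -1.805 -3.758 -1.773
v -2.311 -3.543 -1.485
v -2.047 -2.257 -3.202
v -1.709 -3.564 -1.632
v -2.055 -2.06 -3.036
v -1.717 -3.367 -1.466
v -2.165 -1.894 -2.873
v -1.828 -3.2 -1.304
v -2.36 -1.786 -2.742
v -2.022 -3.093 -1.172
v -2.604 -1.757 -2.665
v -2.266 -3.064 -1.095
v -2.856 -1.81 -2.655
v -2.518 -3.117 -1.086
v -3.072 -1.937 -2.714
v -2.734 -3.244 -1.145
v -3.215 -2.116 -2.833
v -2.877 -3.423 -1.263
v -3.26 -2.316 -2.989
v -2.923 -3.623 -1.42
v -3.2 -2.502 -3.157
v -2.862 -3.809 -1.588
v -3.044 -2.642 -3.307
v -2.706 -3.949 -1.738
v -2.82 -2.712 -3.414
v -2.482 -4.019 -1.845
v -2.566 -2.7 -3.458
v -2.228 -4.007 -1.889
v -2.327 -2.608 -3.433
v -1.989 -3.914 -1.864
v -2.061 -0.337 -0.935
v -1.508 -0.718 -0.538
v -1.686 0.597 0.972
v -2.239 0.977 0.575
v -1.333 -0.502 -0.706
v -1.512 0.813 0.804
v -1.285 -0.257 -0.913
v -1.464 1.057 0.597
v -1.371 -0.026 -1.124
v -1.55 1.288 0.386
v -1.576 0.151 -1.302
v -1.755 1.465 0.208
v -1.864 0.243 -1.417
v -2.043 1.558 0.093
v -2.187 0.236 -1.449
v -2.366 1.55 0.061
v -2.488 0.129 -1.391
v -2.667 1.443 0.119
v -2.715 -0.059 -1.255
v -2.894 1.256 0.255
v -2.829 -0.294 -1.064
v -3.008 1.02 0.446
v -2.81 -0.537 -0.85
v -2.989 0.777 0.66
v -2.661 -0.746 -0.651
v -2.84 0.569 0.859
v -2.409 -0.884 -0.501
v -2.588 0.431 1.009
v -2.096 -0.927 -0.426
v -2.275 0.387 1.084
v -1.777 -0.868 -0.439
v -1.956 0.446 1.071
f 2 4 1
f 5 2 1
f 1 4 3
f 3 5 1
f 2 8 4
f 6 2 5
f 6 8 2
f 4 8 3
f 7 5 3
f 3 8 7
f 7 6 5
f 8 6 7
f 9 46 25
f 46 20 49
f 25 49 14
f 46 49 25
f 9 25 21
f 25 14 26
f 21 26 10
f 25 26 21
f 9 21 30
f 21 10 31
f 30 31 16
f 21 31 30
f 9 30 42
f 30 16 45
f 42 45 19
f 30 45 42
f 9 42 46
f 42 19 50
f 46 50 20
f 42 50 46
f 10 26 37
f 26 14 40
f 37 40 18
f 26 40 37
f 14 49 27
f 49 20 48
f 27 48 13
f 49 48 27
f 20 50 47
f 50 19 43
f 47 43 11
f 50 43 47
f 19 45 44
f 45 16 32
f 44 32 15
f 45 32 44
f 16 31 36
f 31 10 33
f 36 33 17
f 31 33 36
f 12 38 24
f 38 18 39
f 24 39 13
f 38 39 24
f 12 24 22
f 24 13 23
f 22 23 11
f 24 23 22
f 12 22 29
f 22 11 28
f 29 28 15
f 22 28 29
f 12 29 34
f 29 15 35
f 34 35 17
f 29 35 34
f 12 34 38
f 34 17 41
f 38 41 18
f 34 41 38
f 13 39 27
f 39 18 40
f 27 40 14
f 39 40 27
f 11 23 47
f 23 13 48
f 47 48 20
f 23 48 47
f 15 28 44
f 28 11 43
f 44 43 19
f 28 43 44
f 17 35 36
f 35 15 32
f 36 32 16
f 35 32 36
f 18 41 37
f 41 17 33
f 37 33 10
f 41 33 37
f 52 51 55
f 52 55 53
f 53 55 56
f 53 56 54
f 55 51 57
f 55 57 56
f 56 57 58
f 56 58 54
f 57 51 59
f 57 59 58
f 58 59 60
f 58 60 54
f 59 51 61
f 59 61 60
f 60 61 62
f 60 62 54
f 61 51 63
f 61 63 62
f 62 63 64
f 62 64 54
f 63 51 65
f 63 65 64
f 64 65 66
f 64 66 54
f 65 51 67
f 65 67 66
f 66 67 68
f 66 68 54
f 67 51 69
f 67 69 68
f 68 69 70
f 68 70 54
f 69 51 71
f 69 71 70
f 70 71 72
f 70 72 54
f 71 51 73
f 71 73 72
f 72 73 74
f 72 74 54
f 73 51 75
f 73 75 74
f 74 75 76
f 74 76 54
f 75 51 77
f 75 77 76
f 76 77 78
f 76 78 54
f 77 51 79
f 77 79 78
f 78 79 80
f 78 80 54
f 79 51 81
f 79 81 80
f 80 81 82
f 80 82 54
f 81 51 52
f 81 52 82
f 82 52 53
f 82 53 54
f 84 83 87
f 84 87 85
f 85 87 88
f 85 88 86
f 87 83 89
f 87 89 88
f 88 89 90
f 88 90 86
f 89 83 91
f 89 91 90
f 90 91 92
f 90 92 86
f 91 83 93
f 91 93 92
f 92 93 94
f 92 94 86
f 93 83 95
f 93 95 94
f 94 95 96
f 94 96 86
f 95 83 97
f 95 97 96
f 96 97 98
f 96 98 86
f 97 83 99
f 97 99 98
f 98 99 100
f 98 100 86
f 99 83 101
f 99 101 100
f 100 101 102
f 100 102 86
f 101 83 103
f 101 103 102
f 102 103 104
f 102 104 86
f 103 83 105
f 103 105 104
f 104 105 106
f 104 106 86
f 105 83 107
f 105 107 106
f 106 107 108
f 106 108 86
f 107 83 109
f 107 109 108
f 108 109 110
f 108 110 86
f 109 83 111
f 109 111 110
f 110 111 112
f 110 112 86
f 111 83 113
f 111 113 112
f 112 113 114
f 112 114 86
f 113 83 84
f 113 84 114
f 114 84 85
f 114 85 86



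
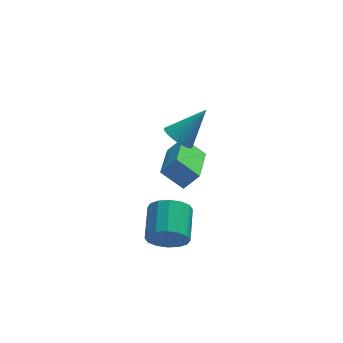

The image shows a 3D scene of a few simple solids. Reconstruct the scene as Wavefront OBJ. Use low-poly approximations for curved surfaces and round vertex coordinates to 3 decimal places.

v -0.149 -4.298 -2.539
v 0.316 -4.161 -3.25
v 0.633 -2.764 -2.771
v 0.169 -2.902 -2.061
v -0.096 -4.031 -3.355
v 0.221 -2.634 -2.877
v -0.523 -3.973 -3.242
v -0.206 -2.576 -2.763
v -0.849 -4.002 -2.94
v -0.532 -2.605 -2.462
v -0.988 -4.11 -2.531
v -0.671 -2.714 -2.053
v -0.902 -4.269 -2.124
v -0.584 -2.873 -1.646
v -0.613 -4.436 -1.829
v -0.296 -3.039 -1.35
v -0.201 -4.566 -1.723
v 0.116 -3.169 -1.245
v 0.226 -4.624 -1.837
v 0.543 -3.227 -1.358
v 0.552 -4.595 -2.138
v 0.869 -3.198 -1.66
v 0.691 -4.486 -2.547
v 1.008 -3.09 -2.069
v 0.604 -4.327 -2.954
v 0.922 -2.931 -2.476
v 0.815 -2.08 -1.746
v -0.019 -1.635 -1.007
v 1.37 -0.24 -2.225
v 0.536 0.204 -1.486
v 1.444 -2.084 -1.034
v 0.61 -1.64 -0.295
v 1.999 -0.245 -1.513
v 1.165 0.2 -0.774
v 0.544 -2.426 1.835
v 1.046 -2.55 1.393
v 1.676 -2.014 3.005
v 0.999 -2.293 1.347
v 0.883 -2.056 1.376
v 0.716 -1.875 1.475
v 0.522 -1.778 1.628
v 0.332 -1.78 1.813
v 0.174 -1.88 2.001
v 0.072 -2.064 2.164
v 0.042 -2.302 2.276
v 0.089 -2.559 2.322
v 0.205 -2.796 2.293
v 0.372 -2.977 2.194
v 0.566 -3.073 2.041
v 0.756 -3.072 1.856
v 0.914 -2.971 1.668
v 1.016 -2.788 1.505
f 2 1 5
f 2 5 3
f 3 5 6
f 3 6 4
f 5 1 7
f 5 7 6
f 6 7 8
f 6 8 4
f 7 1 9
f 7 9 8
f 8 9 10
f 8 10 4
f 9 1 11
f 9 11 10
f 10 11 12
f 10 12 4
f 11 1 13
f 11 13 12
f 12 13 14
f 12 14 4
f 13 1 15
f 13 15 14
f 14 15 16
f 14 16 4
f 15 1 17
f 15 17 16
f 16 17 18
f 16 18 4
f 17 1 19
f 17 19 18
f 18 19 20
f 18 20 4
f 19 1 21
f 19 21 20
f 20 21 22
f 20 22 4
f 21 1 23
f 21 23 22
f 22 23 24
f 22 24 4
f 23 1 25
f 23 25 24
f 24 25 26
f 24 26 4
f 25 1 2
f 25 2 26
f 26 2 3
f 26 3 4
f 28 30 27
f 31 28 27
f 27 30 29
f 29 31 27
f 28 34 30
f 32 28 31
f 32 34 28
f 30 34 29
f 33 31 29
f 29 34 33
f 33 32 31
f 34 32 33
f 36 35 38
f 36 38 37
f 38 35 39
f 38 39 37
f 39 35 40
f 39 40 37
f 40 35 41
f 40 41 37
f 41 35 42
f 41 42 37
f 42 35 43
f 42 43 37
f 43 35 44
f 43 44 37
f 44 35 45
f 44 45 37
f 45 35 46
f 45 46 37
f 46 35 47
f 46 47 37
f 47 35 48
f 47 48 37
f 48 35 49
f 48 49 37
f 49 35 50
f 49 50 37
f 50 35 51
f 50 51 37
f 51 35 52
f 51 52 37
f 52 35 36
f 52 36 37



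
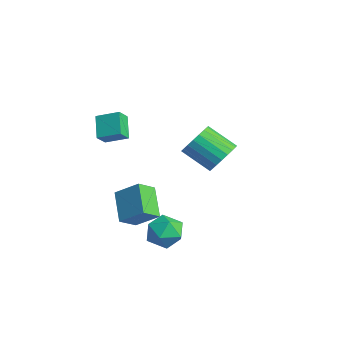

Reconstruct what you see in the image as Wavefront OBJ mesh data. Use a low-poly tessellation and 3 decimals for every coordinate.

v 2.215 -0.496 -3.13
v 3.085 -0.395 -3.516
v 2.695 -1.765 -2.384
v 3.565 -1.664 -2.77
v 3.255 -1.036 -2.118
v 2.959 -0.252 -2.579
v 2.821 -1.908 -3.321
v 2.525 -1.124 -3.782
v 3.459 -1.267 -3.635
v 3.727 -0.729 -2.891
v 2.053 -1.431 -3.009
v 2.321 -0.893 -2.265
v 0.331 -3.043 2.105
v -0.575 -2.672 2.898
v 0.047 -2.523 1.538
v -0.858 -2.152 2.331
v 1.018 -2.228 2.509
v 0.113 -1.857 3.302
v 0.735 -1.708 1.942
v -0.171 -1.337 2.735
v 0.183 3.23 -1.013
v 0.896 2.778 -0.599
v -0.209 1.899 0.347
v -0.923 2.35 -0.067
v 0.849 3.088 -0.366
v -0.256 2.209 0.581
v 0.687 3.423 -0.244
v -0.418 2.544 0.702
v 0.438 3.724 -0.256
v -0.667 2.845 0.691
v 0.145 3.939 -0.398
v -0.96 3.06 0.548
v -0.142 4.032 -0.647
v -1.247 3.153 0.3
v -0.373 3.986 -0.959
v -1.478 3.107 -0.013
v -0.507 3.809 -1.28
v -1.613 2.93 -0.334
v -0.523 3.532 -1.556
v -1.628 2.653 -0.609
v -0.416 3.203 -1.737
v -1.521 2.324 -0.791
v -0.206 2.878 -1.794
v -1.311 1.999 -0.847
v 0.071 2.614 -1.715
v -1.034 1.735 -0.769
v 0.368 2.457 -1.515
v -0.738 1.577 -0.569
v 0.632 2.433 -1.228
v -0.473 1.554 -0.282
v 0.819 2.546 -0.904
v -0.286 1.667 0.042
v 1.594 -2.05 -1.169
v 1.765 -2.902 -0.579
v 2.428 -1.317 -0.35
v 2.598 -2.168 0.24
v 2.882 -2.452 -2.12
v 3.052 -3.303 -1.53
v 3.715 -1.718 -1.301
v 3.886 -2.57 -0.711
f 1 12 6
f 1 6 2
f 1 2 8
f 1 8 11
f 1 11 12
f 2 6 10
f 6 12 5
f 12 11 3
f 11 8 7
f 8 2 9
f 4 10 5
f 4 5 3
f 4 3 7
f 4 7 9
f 4 9 10
f 5 10 6
f 3 5 12
f 7 3 11
f 9 7 8
f 10 9 2
f 14 16 13
f 17 14 13
f 13 16 15
f 15 17 13
f 14 20 16
f 18 14 17
f 18 20 14
f 16 20 15
f 19 17 15
f 15 20 19
f 19 18 17
f 20 18 19
f 22 21 25
f 22 25 23
f 23 25 26
f 23 26 24
f 25 21 27
f 25 27 26
f 26 27 28
f 26 28 24
f 27 21 29
f 27 29 28
f 28 29 30
f 28 30 24
f 29 21 31
f 29 31 30
f 30 31 32
f 30 32 24
f 31 21 33
f 31 33 32
f 32 33 34
f 32 34 24
f 33 21 35
f 33 35 34
f 34 35 36
f 34 36 24
f 35 21 37
f 35 37 36
f 36 37 38
f 36 38 24
f 37 21 39
f 37 39 38
f 38 39 40
f 38 40 24
f 39 21 41
f 39 41 40
f 40 41 42
f 40 42 24
f 41 21 43
f 41 43 42
f 42 43 44
f 42 44 24
f 43 21 45
f 43 45 44
f 44 45 46
f 44 46 24
f 45 21 47
f 45 47 46
f 46 47 48
f 46 48 24
f 47 21 49
f 47 49 48
f 48 49 50
f 48 50 24
f 49 21 51
f 49 51 50
f 50 51 52
f 50 52 24
f 51 21 22
f 51 22 52
f 52 22 23
f 52 23 24
f 54 56 53
f 57 54 53
f 53 56 55
f 55 57 53
f 54 60 56
f 58 54 57
f 58 60 54
f 56 60 55
f 59 57 55
f 55 60 59
f 59 58 57
f 60 58 59



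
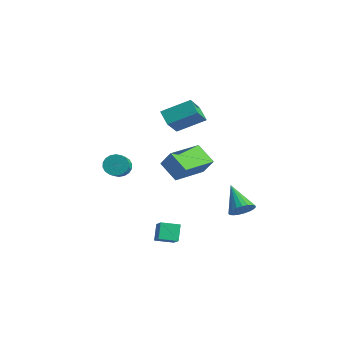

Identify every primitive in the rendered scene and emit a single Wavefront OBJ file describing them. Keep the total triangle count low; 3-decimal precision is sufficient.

v -1.514 0.571 3.68
v -2.254 0.691 4.295
v -2.428 1.938 2.311
v -3.168 2.058 2.926
v -0.652 1.922 4.454
v -1.392 2.042 5.069
v -1.566 3.289 3.085
v -2.306 3.409 3.7
v 0.946 -1.99 -2.9
v 0.484 -1.478 -2.082
v 0.211 -1.699 -3.497
v -0.25 -1.186 -2.678
v 1.49 -1.114 -3.142
v 1.029 -0.601 -2.323
v 0.756 -0.822 -3.738
v 0.294 -0.31 -2.92
v -3.975 -0.76 -0.093
v -3.484 -0.778 -0.606
v -2.855 -1.478 0.019
v -3.345 -1.46 0.533
v -3.391 -0.534 -0.428
v -2.761 -1.234 0.198
v -3.413 -0.335 -0.183
v -2.783 -1.035 0.442
v -3.546 -0.221 0.08
v -2.917 -0.921 0.705
v -3.764 -0.213 0.308
v -3.135 -0.913 0.933
v -4.024 -0.313 0.457
v -3.395 -1.013 1.082
v -4.274 -0.502 0.497
v -3.645 -1.202 1.123
v -4.465 -0.742 0.421
v -3.836 -1.442 1.046
v -4.559 -0.986 0.242
v -3.929 -1.686 0.868
v -4.537 -1.185 -0.002
v -3.907 -1.885 0.623
v -4.403 -1.299 -0.265
v -3.774 -1.999 0.36
v -4.185 -1.307 -0.493
v -3.556 -2.007 0.132
v -3.925 -1.207 -0.642
v -3.296 -1.907 -0.017
v -3.675 -1.018 -0.683
v -3.046 -1.718 -0.057
v 2.172 2.618 -1.911
v 2.54 2.301 -1.326
v 0.768 3.022 -0.809
v 2.638 2.601 -1.31
v 2.656 2.904 -1.398
v 2.59 3.157 -1.575
v 2.452 3.318 -1.81
v 2.266 3.357 -2.062
v 2.063 3.269 -2.288
v 1.88 3.068 -2.449
v 1.747 2.79 -2.516
v 1.687 2.481 -2.479
v 1.712 2.197 -2.344
v 1.816 1.985 -2.134
v 1.982 1.883 -1.885
v 2.18 1.908 -1.64
v 2.378 2.056 -1.443
v -1.374 1.006 -0.65
v -2.572 0.943 0.127
v -1.627 3.14 -0.867
v -2.825 3.077 -0.09
v -0.735 1.183 0.35
v -1.933 1.12 1.127
v -0.988 3.317 0.133
v -2.186 3.254 0.91
f 2 4 1
f 5 2 1
f 1 4 3
f 3 5 1
f 2 8 4
f 6 2 5
f 6 8 2
f 4 8 3
f 7 5 3
f 3 8 7
f 7 6 5
f 8 6 7
f 10 12 9
f 13 10 9
f 9 12 11
f 11 13 9
f 10 16 12
f 14 10 13
f 14 16 10
f 12 16 11
f 15 13 11
f 11 16 15
f 15 14 13
f 16 14 15
f 18 17 21
f 18 21 19
f 19 21 22
f 19 22 20
f 21 17 23
f 21 23 22
f 22 23 24
f 22 24 20
f 23 17 25
f 23 25 24
f 24 25 26
f 24 26 20
f 25 17 27
f 25 27 26
f 26 27 28
f 26 28 20
f 27 17 29
f 27 29 28
f 28 29 30
f 28 30 20
f 29 17 31
f 29 31 30
f 30 31 32
f 30 32 20
f 31 17 33
f 31 33 32
f 32 33 34
f 32 34 20
f 33 17 35
f 33 35 34
f 34 35 36
f 34 36 20
f 35 17 37
f 35 37 36
f 36 37 38
f 36 38 20
f 37 17 39
f 37 39 38
f 38 39 40
f 38 40 20
f 39 17 41
f 39 41 40
f 40 41 42
f 40 42 20
f 41 17 43
f 41 43 42
f 42 43 44
f 42 44 20
f 43 17 45
f 43 45 44
f 44 45 46
f 44 46 20
f 45 17 18
f 45 18 46
f 46 18 19
f 46 19 20
f 48 47 50
f 48 50 49
f 50 47 51
f 50 51 49
f 51 47 52
f 51 52 49
f 52 47 53
f 52 53 49
f 53 47 54
f 53 54 49
f 54 47 55
f 54 55 49
f 55 47 56
f 55 56 49
f 56 47 57
f 56 57 49
f 57 47 58
f 57 58 49
f 58 47 59
f 58 59 49
f 59 47 60
f 59 60 49
f 60 47 61
f 60 61 49
f 61 47 62
f 61 62 49
f 62 47 63
f 62 63 49
f 63 47 48
f 63 48 49
f 65 67 64
f 68 65 64
f 64 67 66
f 66 68 64
f 65 71 67
f 69 65 68
f 69 71 65
f 67 71 66
f 70 68 66
f 66 71 70
f 70 69 68
f 71 69 70



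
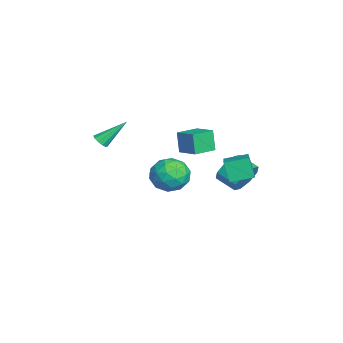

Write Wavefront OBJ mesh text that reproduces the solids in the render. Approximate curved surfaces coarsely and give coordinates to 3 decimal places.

v 0.402 2.771 -1.492
v -0.099 2.431 -0.252
v 0.285 4.128 -1.167
v -0.215 3.788 0.073
v 2.295 2.752 -0.733
v 1.795 2.412 0.507
v 2.179 4.109 -0.408
v 1.678 3.769 0.832
v 3.711 0.348 1.287
v 4.396 0.238 0.322
v 2.644 -1.138 0.698
v 3.329 -1.248 -0.267
v 3.766 -1.512 0.806
v 4.426 -0.593 1.17
v 2.614 -0.307 -0.15
v 3.274 0.612 0.214
v 3.718 -0.166 -0.566
v 4.43 -0.912 0.025
v 2.61 0.012 0.995
v 3.322 -0.734 1.586
v 4.147 0.424 0.856
v 2.893 -1.324 0.164
v 3.15 -1.479 0.794
v 3.553 -1.544 0.228
v 4.165 -0.065 1.354
v 4.567 -0.13 0.788
v 4.197 -1.159 1.072
v 2.473 -0.77 0.232
v 2.875 -0.835 -0.334
v 3.487 0.644 0.792
v 3.89 0.579 0.226
v 2.843 0.259 -0.052
v 4.152 0.121 -0.233
v 3.524 -0.752 -0.579
v 3.104 -0.199 -0.51
v 3.492 0.341 -0.296
v 4.57 -0.317 0.115
v 3.943 -1.191 -0.231
v 4.2 -1.346 0.399
v 4.588 -0.806 0.613
v 4.172 -0.555 -0.407
v 3.097 0.291 1.251
v 2.47 -0.583 0.905
v 2.452 -0.094 0.407
v 2.84 0.446 0.621
v 3.516 -0.148 1.599
v 2.888 -1.021 1.253
v 3.548 -1.241 1.316
v 3.936 -0.701 1.53
v 2.868 -0.345 1.427
v 0.365 1.093 0.861
v -0.02 0.961 2.17
v 1.318 1.961 1.229
v 0.933 1.828 2.537
v 1.287 0.012 1.023
v 0.902 -0.121 2.331
v 2.24 0.879 1.39
v 1.855 0.747 2.699
v -0.432 -4.367 0.9
v -0.166 -4.662 1.281
v -0.768 -2.913 2.26
v 0.061 -4.463 1.124
v 0.1 -4.228 0.882
v -0.064 -4.046 0.647
v -0.369 -3.986 0.508
v -0.697 -4.072 0.519
v -0.924 -4.271 0.675
v -0.964 -4.507 0.917
v -0.8 -4.689 1.152
v -0.495 -4.748 1.291
v -1.16 3.743 -2.43
v -0.716 3.073 -3.12
v -1.456 2.027 -2.581
v -1.9 2.697 -1.89
v -0.295 3.13 -2.43
v -1.035 2.085 -1.891
v -0.38 3.547 -1.739
v -1.12 2.501 -1.2
v -0.922 4.078 -1.452
v -1.663 3.033 -0.913
v -1.604 4.413 -1.739
v -2.344 3.367 -1.2
v -2.025 4.355 -2.429
v -2.765 3.31 -1.89
v -1.94 3.939 -3.12
v -2.68 2.893 -2.581
v -1.397 3.407 -3.407
v -2.138 2.362 -2.868
f 2 4 1
f 5 2 1
f 1 4 3
f 3 5 1
f 2 8 4
f 6 2 5
f 6 8 2
f 4 8 3
f 7 5 3
f 3 8 7
f 7 6 5
f 8 6 7
f 9 46 25
f 46 20 49
f 25 49 14
f 46 49 25
f 9 25 21
f 25 14 26
f 21 26 10
f 25 26 21
f 9 21 30
f 21 10 31
f 30 31 16
f 21 31 30
f 9 30 42
f 30 16 45
f 42 45 19
f 30 45 42
f 9 42 46
f 42 19 50
f 46 50 20
f 42 50 46
f 10 26 37
f 26 14 40
f 37 40 18
f 26 40 37
f 14 49 27
f 49 20 48
f 27 48 13
f 49 48 27
f 20 50 47
f 50 19 43
f 47 43 11
f 50 43 47
f 19 45 44
f 45 16 32
f 44 32 15
f 45 32 44
f 16 31 36
f 31 10 33
f 36 33 17
f 31 33 36
f 12 38 24
f 38 18 39
f 24 39 13
f 38 39 24
f 12 24 22
f 24 13 23
f 22 23 11
f 24 23 22
f 12 22 29
f 22 11 28
f 29 28 15
f 22 28 29
f 12 29 34
f 29 15 35
f 34 35 17
f 29 35 34
f 12 34 38
f 34 17 41
f 38 41 18
f 34 41 38
f 13 39 27
f 39 18 40
f 27 40 14
f 39 40 27
f 11 23 47
f 23 13 48
f 47 48 20
f 23 48 47
f 15 28 44
f 28 11 43
f 44 43 19
f 28 43 44
f 17 35 36
f 35 15 32
f 36 32 16
f 35 32 36
f 18 41 37
f 41 17 33
f 37 33 10
f 41 33 37
f 52 54 51
f 55 52 51
f 51 54 53
f 53 55 51
f 52 58 54
f 56 52 55
f 56 58 52
f 54 58 53
f 57 55 53
f 53 58 57
f 57 56 55
f 58 56 57
f 60 59 62
f 60 62 61
f 62 59 63
f 62 63 61
f 63 59 64
f 63 64 61
f 64 59 65
f 64 65 61
f 65 59 66
f 65 66 61
f 66 59 67
f 66 67 61
f 67 59 68
f 67 68 61
f 68 59 69
f 68 69 61
f 69 59 70
f 69 70 61
f 70 59 60
f 70 60 61
f 72 71 75
f 72 75 73
f 73 75 76
f 73 76 74
f 75 71 77
f 75 77 76
f 76 77 78
f 76 78 74
f 77 71 79
f 77 79 78
f 78 79 80
f 78 80 74
f 79 71 81
f 79 81 80
f 80 81 82
f 80 82 74
f 81 71 83
f 81 83 82
f 82 83 84
f 82 84 74
f 83 71 85
f 83 85 84
f 84 85 86
f 84 86 74
f 85 71 87
f 85 87 86
f 86 87 88
f 86 88 74
f 87 71 72
f 87 72 88
f 88 72 73
f 88 73 74



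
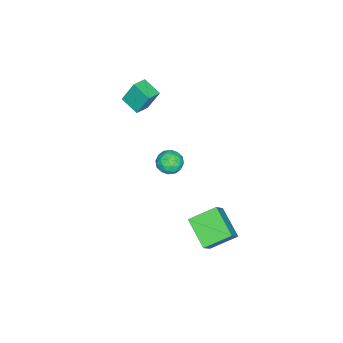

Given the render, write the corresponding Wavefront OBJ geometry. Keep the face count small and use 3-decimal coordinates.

v -1.488 -0.718 -1.507
v -1.191 -0.224 -2.014
v -0.369 -0.856 -0.986
v -0.072 -0.362 -1.493
v -0.556 -0.113 -0.952
v -1.248 -0.027 -1.274
v -0.312 -1.053 -1.726
v -1.004 -0.967 -2.048
v -0.465 -0.431 -2.149
v -0.615 0.15 -1.671
v -0.945 -1.23 -1.329
v -1.095 -0.649 -0.851
v -1.438 -0.459 -1.806
v -0.122 -0.621 -1.194
v -0.407 -0.475 -0.876
v -0.232 -0.184 -1.174
v -1.471 -0.343 -1.371
v -1.297 -0.053 -1.669
v -0.923 0.013 -1.045
v -0.263 -1.027 -1.331
v -0.089 -0.737 -1.629
v -1.328 -0.896 -1.826
v -1.153 -0.605 -2.124
v -0.637 -1.093 -1.955
v -0.836 -0.29 -2.183
v -0.178 -0.371 -1.877
v -0.32 -0.777 -2.015
v -0.726 -0.727 -2.204
v -0.925 0.052 -1.902
v -0.267 -0.03 -1.596
v -0.552 0.117 -1.278
v -0.958 0.167 -1.467
v -0.498 -0.07 -1.982
v -1.293 -1.05 -1.404
v -0.635 -1.132 -1.098
v -0.602 -1.247 -1.533
v -1.008 -1.197 -1.722
v -1.382 -0.709 -1.123
v -0.724 -0.79 -0.817
v -0.834 -0.353 -0.796
v -1.24 -0.303 -0.985
v -1.062 -1.01 -1.018
v 2.236 4.488 -2.474
v 1.28 3.254 -1.64
v 3.152 4.511 -1.389
v 2.195 3.278 -0.555
v 3.085 3.362 -3.165
v 2.128 2.129 -2.331
v 4 3.386 -2.08
v 3.044 2.152 -1.246
v -3.051 -3.629 0.915
v -3.264 -3.041 2.201
v -2.662 -2.612 0.514
v -2.876 -2.024 1.8
v -2.204 -3.856 1.16
v -2.418 -3.268 2.446
v -1.816 -2.839 0.759
v -2.029 -2.251 2.045
f 1 38 17
f 38 12 41
f 17 41 6
f 38 41 17
f 1 17 13
f 17 6 18
f 13 18 2
f 17 18 13
f 1 13 22
f 13 2 23
f 22 23 8
f 13 23 22
f 1 22 34
f 22 8 37
f 34 37 11
f 22 37 34
f 1 34 38
f 34 11 42
f 38 42 12
f 34 42 38
f 2 18 29
f 18 6 32
f 29 32 10
f 18 32 29
f 6 41 19
f 41 12 40
f 19 40 5
f 41 40 19
f 12 42 39
f 42 11 35
f 39 35 3
f 42 35 39
f 11 37 36
f 37 8 24
f 36 24 7
f 37 24 36
f 8 23 28
f 23 2 25
f 28 25 9
f 23 25 28
f 4 30 16
f 30 10 31
f 16 31 5
f 30 31 16
f 4 16 14
f 16 5 15
f 14 15 3
f 16 15 14
f 4 14 21
f 14 3 20
f 21 20 7
f 14 20 21
f 4 21 26
f 21 7 27
f 26 27 9
f 21 27 26
f 4 26 30
f 26 9 33
f 30 33 10
f 26 33 30
f 5 31 19
f 31 10 32
f 19 32 6
f 31 32 19
f 3 15 39
f 15 5 40
f 39 40 12
f 15 40 39
f 7 20 36
f 20 3 35
f 36 35 11
f 20 35 36
f 9 27 28
f 27 7 24
f 28 24 8
f 27 24 28
f 10 33 29
f 33 9 25
f 29 25 2
f 33 25 29
f 44 46 43
f 47 44 43
f 43 46 45
f 45 47 43
f 44 50 46
f 48 44 47
f 48 50 44
f 46 50 45
f 49 47 45
f 45 50 49
f 49 48 47
f 50 48 49
f 52 54 51
f 55 52 51
f 51 54 53
f 53 55 51
f 52 58 54
f 56 52 55
f 56 58 52
f 54 58 53
f 57 55 53
f 53 58 57
f 57 56 55
f 58 56 57



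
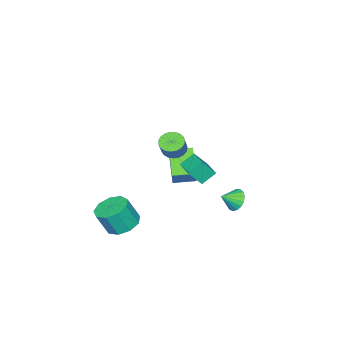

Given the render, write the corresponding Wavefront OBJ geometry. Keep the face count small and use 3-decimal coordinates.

v 2.044 1.941 0.801
v 1.376 2.353 1.421
v 2.827 2.994 0.945
v 2.159 3.406 1.565
v 2.561 1.434 1.695
v 1.893 1.846 2.315
v 3.344 2.487 1.839
v 2.676 2.899 2.459
v 0.04 -0.807 -2.071
v -0.996 -1.75 -0.925
v -0.766 0.195 -1.976
v -1.803 -0.748 -0.83
v 0.963 -0.192 -0.73
v -0.074 -1.135 0.416
v 0.156 0.81 -0.635
v -0.88 -0.133 0.511
v -2.109 1.883 -3.62
v -1.746 1.722 -4.268
v -1.351 1.417 -3.08
v -1.614 2.047 -4.173
v -1.595 2.335 -3.951
v -1.695 2.519 -3.653
v -1.889 2.557 -3.348
v -2.133 2.441 -3.105
v -2.372 2.196 -2.98
v -2.551 1.88 -3.002
v -2.628 1.565 -3.165
v -2.586 1.322 -3.433
v -2.435 1.207 -3.743
v -2.209 1.248 -4.026
v -1.961 1.434 -4.215
v 3.197 -1.826 -3.954
v 4.13 -1.452 -4.126
v 4.577 -1.92 -2.717
v 3.643 -2.294 -2.546
v 3.727 -0.962 -3.835
v 4.173 -1.431 -2.427
v 3.075 -0.877 -3.6
v 3.522 -1.345 -2.192
v 2.481 -1.235 -3.531
v 2.927 -1.704 -2.122
v 2.221 -1.87 -3.66
v 2.668 -2.338 -2.251
v 2.418 -2.484 -3.926
v 2.865 -2.952 -2.518
v 2.979 -2.79 -4.206
v 3.426 -3.258 -2.797
v 3.642 -2.645 -4.368
v 4.089 -3.113 -2.959
v 4.097 -2.116 -4.336
v 4.543 -2.585 -2.928
v 3.197 1.519 3.293
v 3.693 1.807 2.928
v 4.219 2.009 3.802
v 3.723 1.721 4.167
v 3.523 2.027 2.98
v 4.049 2.228 3.854
v 3.296 2.159 3.086
v 3.823 2.361 3.96
v 3.053 2.181 3.228
v 3.579 2.382 4.102
v 2.834 2.088 3.381
v 3.36 2.289 4.255
v 2.678 1.897 3.519
v 3.204 2.098 4.393
v 2.612 1.64 3.618
v 3.138 1.841 4.492
v 2.646 1.363 3.661
v 3.173 1.564 4.535
v 2.776 1.113 3.64
v 3.303 1.314 4.514
v 2.979 0.933 3.559
v 3.506 1.134 4.433
v 3.219 0.854 3.432
v 3.746 1.055 4.306
v 3.456 0.891 3.282
v 3.982 1.092 4.156
v 3.647 1.036 3.133
v 4.174 1.237 4.007
v 3.761 1.265 3.012
v 4.288 1.466 3.886
v 3.777 1.538 2.939
v 4.304 1.739 3.813
f 2 4 1
f 5 2 1
f 1 4 3
f 3 5 1
f 2 8 4
f 6 2 5
f 6 8 2
f 4 8 3
f 7 5 3
f 3 8 7
f 7 6 5
f 8 6 7
f 10 12 9
f 13 10 9
f 9 12 11
f 11 13 9
f 10 16 12
f 14 10 13
f 14 16 10
f 12 16 11
f 15 13 11
f 11 16 15
f 15 14 13
f 16 14 15
f 18 17 20
f 18 20 19
f 20 17 21
f 20 21 19
f 21 17 22
f 21 22 19
f 22 17 23
f 22 23 19
f 23 17 24
f 23 24 19
f 24 17 25
f 24 25 19
f 25 17 26
f 25 26 19
f 26 17 27
f 26 27 19
f 27 17 28
f 27 28 19
f 28 17 29
f 28 29 19
f 29 17 30
f 29 30 19
f 30 17 31
f 30 31 19
f 31 17 18
f 31 18 19
f 33 32 36
f 33 36 34
f 34 36 37
f 34 37 35
f 36 32 38
f 36 38 37
f 37 38 39
f 37 39 35
f 38 32 40
f 38 40 39
f 39 40 41
f 39 41 35
f 40 32 42
f 40 42 41
f 41 42 43
f 41 43 35
f 42 32 44
f 42 44 43
f 43 44 45
f 43 45 35
f 44 32 46
f 44 46 45
f 45 46 47
f 45 47 35
f 46 32 48
f 46 48 47
f 47 48 49
f 47 49 35
f 48 32 50
f 48 50 49
f 49 50 51
f 49 51 35
f 50 32 33
f 50 33 51
f 51 33 34
f 51 34 35
f 53 52 56
f 53 56 54
f 54 56 57
f 54 57 55
f 56 52 58
f 56 58 57
f 57 58 59
f 57 59 55
f 58 52 60
f 58 60 59
f 59 60 61
f 59 61 55
f 60 52 62
f 60 62 61
f 61 62 63
f 61 63 55
f 62 52 64
f 62 64 63
f 63 64 65
f 63 65 55
f 64 52 66
f 64 66 65
f 65 66 67
f 65 67 55
f 66 52 68
f 66 68 67
f 67 68 69
f 67 69 55
f 68 52 70
f 68 70 69
f 69 70 71
f 69 71 55
f 70 52 72
f 70 72 71
f 71 72 73
f 71 73 55
f 72 52 74
f 72 74 73
f 73 74 75
f 73 75 55
f 74 52 76
f 74 76 75
f 75 76 77
f 75 77 55
f 76 52 78
f 76 78 77
f 77 78 79
f 77 79 55
f 78 52 80
f 78 80 79
f 79 80 81
f 79 81 55
f 80 52 82
f 80 82 81
f 81 82 83
f 81 83 55
f 82 52 53
f 82 53 83
f 83 53 54
f 83 54 55



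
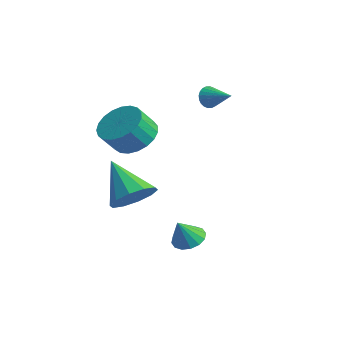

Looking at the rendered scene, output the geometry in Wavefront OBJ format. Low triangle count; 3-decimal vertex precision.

v -1.096 -2.467 -0.109
v -0.262 -1.936 0.3
v -0.23 -2.722 1.258
v -1.064 -3.253 0.849
v -0.606 -1.724 0.485
v -0.575 -2.51 1.443
v -1.035 -1.64 0.568
v -1.004 -2.427 1.526
v -1.475 -1.7 0.534
v -1.443 -2.486 1.491
v -1.849 -1.892 0.388
v -1.817 -2.678 1.346
v -2.093 -2.183 0.157
v -2.061 -2.97 1.115
v -2.164 -2.524 -0.121
v -2.133 -3.31 0.837
v -2.051 -2.854 -0.396
v -2.019 -3.641 0.562
v -1.772 -3.118 -0.622
v -1.741 -3.905 0.336
v -1.377 -3.269 -0.759
v -1.345 -4.056 0.199
v -0.933 -3.281 -0.783
v -0.901 -4.068 0.175
v -0.517 -3.153 -0.691
v -0.485 -3.939 0.266
v -0.201 -2.905 -0.499
v -0.17 -3.692 0.459
v -0.04 -2.582 -0.239
v -0.008 -3.369 0.719
v -0.061 -2.239 0.044
v -0.03 -3.026 1.002
v -0.965 0.994 1.369
v -0.746 0.794 0.87
v 0.245 1.266 1.791
v -0.778 1.012 0.82
v -0.838 1.228 0.854
v -0.917 1.408 0.965
v -1.004 1.524 1.139
v -1.085 1.561 1.347
v -1.148 1.51 1.559
v -1.182 1.382 1.741
v -1.184 1.194 1.867
v -1.152 0.975 1.918
v -1.092 0.76 1.884
v -1.012 0.58 1.772
v -0.926 0.463 1.599
v -0.845 0.427 1.391
v -0.782 0.477 1.179
v -0.747 0.606 0.997
v 2.528 -2.292 -4.41
v 2.877 -2.835 -4.75
v 2.632 -2.888 -3.35
v 3.149 -2.596 -4.642
v 3.255 -2.276 -4.473
v 3.166 -1.96 -4.286
v 2.906 -1.733 -4.132
v 2.545 -1.655 -4.053
v 2.179 -1.748 -4.069
v 1.906 -1.987 -4.177
v 1.801 -2.308 -4.347
v 1.89 -2.624 -4.534
v 2.149 -2.851 -4.687
v 2.511 -2.929 -4.766
v 0.817 -3.739 -2.484
v 1.434 -4.327 -1.871
v -0.737 -3.841 -1.016
v 1.536 -3.704 -1.72
v 1.363 -3.095 -1.86
v 0.982 -2.731 -2.239
v 0.537 -2.753 -2.711
v 0.199 -3.151 -3.097
v 0.097 -3.773 -3.248
v 0.27 -4.383 -3.107
v 0.652 -4.746 -2.729
v 1.097 -4.725 -2.257
f 2 1 5
f 2 5 3
f 3 5 6
f 3 6 4
f 5 1 7
f 5 7 6
f 6 7 8
f 6 8 4
f 7 1 9
f 7 9 8
f 8 9 10
f 8 10 4
f 9 1 11
f 9 11 10
f 10 11 12
f 10 12 4
f 11 1 13
f 11 13 12
f 12 13 14
f 12 14 4
f 13 1 15
f 13 15 14
f 14 15 16
f 14 16 4
f 15 1 17
f 15 17 16
f 16 17 18
f 16 18 4
f 17 1 19
f 17 19 18
f 18 19 20
f 18 20 4
f 19 1 21
f 19 21 20
f 20 21 22
f 20 22 4
f 21 1 23
f 21 23 22
f 22 23 24
f 22 24 4
f 23 1 25
f 23 25 24
f 24 25 26
f 24 26 4
f 25 1 27
f 25 27 26
f 26 27 28
f 26 28 4
f 27 1 29
f 27 29 28
f 28 29 30
f 28 30 4
f 29 1 31
f 29 31 30
f 30 31 32
f 30 32 4
f 31 1 2
f 31 2 32
f 32 2 3
f 32 3 4
f 34 33 36
f 34 36 35
f 36 33 37
f 36 37 35
f 37 33 38
f 37 38 35
f 38 33 39
f 38 39 35
f 39 33 40
f 39 40 35
f 40 33 41
f 40 41 35
f 41 33 42
f 41 42 35
f 42 33 43
f 42 43 35
f 43 33 44
f 43 44 35
f 44 33 45
f 44 45 35
f 45 33 46
f 45 46 35
f 46 33 47
f 46 47 35
f 47 33 48
f 47 48 35
f 48 33 49
f 48 49 35
f 49 33 50
f 49 50 35
f 50 33 34
f 50 34 35
f 52 51 54
f 52 54 53
f 54 51 55
f 54 55 53
f 55 51 56
f 55 56 53
f 56 51 57
f 56 57 53
f 57 51 58
f 57 58 53
f 58 51 59
f 58 59 53
f 59 51 60
f 59 60 53
f 60 51 61
f 60 61 53
f 61 51 62
f 61 62 53
f 62 51 63
f 62 63 53
f 63 51 64
f 63 64 53
f 64 51 52
f 64 52 53
f 66 65 68
f 66 68 67
f 68 65 69
f 68 69 67
f 69 65 70
f 69 70 67
f 70 65 71
f 70 71 67
f 71 65 72
f 71 72 67
f 72 65 73
f 72 73 67
f 73 65 74
f 73 74 67
f 74 65 75
f 74 75 67
f 75 65 76
f 75 76 67
f 76 65 66
f 76 66 67



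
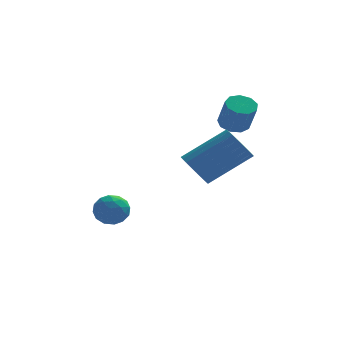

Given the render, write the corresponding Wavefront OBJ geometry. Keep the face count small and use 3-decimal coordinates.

v -3.159 1.727 -2.245
v -2.868 2.003 -1.615
v -3.312 0.657 -1.705
v -3.021 0.933 -1.075
v -3.688 1.169 -1.313
v -3.594 1.83 -1.647
v -2.586 0.83 -1.673
v -2.492 1.491 -2.007
v -2.514 1.449 -1.262
v -3.195 1.658 -1.039
v -2.985 1.002 -2.281
v -3.666 1.211 -2.058
v -3 1.959 -1.978
v -3.18 0.701 -1.342
v -3.572 0.84 -1.482
v -3.401 1.002 -1.112
v -3.427 1.857 -1.996
v -3.256 2.02 -1.626
v -3.738 1.53 -1.448
v -2.924 0.64 -1.694
v -2.753 0.803 -1.324
v -2.779 1.658 -2.208
v -2.608 1.82 -1.838
v -2.442 1.13 -1.872
v -2.621 1.795 -1.4
v -2.711 1.167 -1.082
v -2.455 1.106 -1.434
v -2.4 1.494 -1.63
v -3.021 1.919 -1.269
v -3.111 1.29 -0.951
v -3.503 1.429 -1.091
v -3.448 1.817 -1.287
v -2.813 1.593 -1.061
v -3.069 1.37 -2.369
v -3.159 0.741 -2.051
v -2.732 0.843 -2.033
v -2.677 1.231 -2.229
v -3.469 1.493 -2.238
v -3.559 0.865 -1.92
v -3.78 1.166 -1.69
v -3.725 1.554 -1.886
v -3.367 1.067 -2.259
v -0.121 -0.664 1.032
v 0.359 -0.777 0.414
v 2.001 -0.448 1.631
v 1.521 -0.336 2.248
v 0.31 -0.473 0.398
v 1.952 -0.144 1.615
v 0.196 -0.198 0.478
v 1.838 0.131 1.695
v 0.033 0.006 0.643
v 1.675 0.334 1.859
v -0.153 0.108 0.866
v 1.489 0.436 2.083
v -0.334 0.092 1.115
v 1.308 0.42 2.332
v -0.483 -0.039 1.351
v 1.159 0.29 2.568
v -0.577 -0.265 1.539
v 1.065 0.063 2.755
v -0.601 -0.552 1.649
v 1.041 -0.223 2.866
v -0.552 -0.856 1.665
v 1.09 -0.527 2.882
v -0.438 -1.131 1.585
v 1.204 -0.802 2.802
v -0.275 -1.334 1.421
v 1.367 -1.006 2.637
v -0.089 -1.436 1.197
v 1.553 -1.108 2.414
v 0.092 -1.42 0.948
v 1.734 -1.092 2.165
v 0.241 -1.29 0.712
v 1.883 -0.961 1.929
v 0.335 -1.063 0.525
v 1.977 -0.735 1.741
v 1.49 2.549 2.285
v 2.095 2.721 2.248
v 2.335 2.124 3.378
v 1.73 1.951 3.415
v 1.868 3.023 2.456
v 2.108 2.426 3.585
v 1.464 3.103 2.584
v 1.704 2.505 3.713
v 1.073 2.923 2.572
v 1.312 2.326 3.702
v 0.876 2.569 2.426
v 1.116 1.971 3.556
v 0.967 2.204 2.214
v 1.207 1.607 3.344
v 1.303 2.001 2.036
v 1.543 1.404 3.165
v 1.726 2.055 1.974
v 1.966 1.457 3.103
v 2.039 2.339 2.058
v 2.279 1.741 3.187
f 1 38 17
f 38 12 41
f 17 41 6
f 38 41 17
f 1 17 13
f 17 6 18
f 13 18 2
f 17 18 13
f 1 13 22
f 13 2 23
f 22 23 8
f 13 23 22
f 1 22 34
f 22 8 37
f 34 37 11
f 22 37 34
f 1 34 38
f 34 11 42
f 38 42 12
f 34 42 38
f 2 18 29
f 18 6 32
f 29 32 10
f 18 32 29
f 6 41 19
f 41 12 40
f 19 40 5
f 41 40 19
f 12 42 39
f 42 11 35
f 39 35 3
f 42 35 39
f 11 37 36
f 37 8 24
f 36 24 7
f 37 24 36
f 8 23 28
f 23 2 25
f 28 25 9
f 23 25 28
f 4 30 16
f 30 10 31
f 16 31 5
f 30 31 16
f 4 16 14
f 16 5 15
f 14 15 3
f 16 15 14
f 4 14 21
f 14 3 20
f 21 20 7
f 14 20 21
f 4 21 26
f 21 7 27
f 26 27 9
f 21 27 26
f 4 26 30
f 26 9 33
f 30 33 10
f 26 33 30
f 5 31 19
f 31 10 32
f 19 32 6
f 31 32 19
f 3 15 39
f 15 5 40
f 39 40 12
f 15 40 39
f 7 20 36
f 20 3 35
f 36 35 11
f 20 35 36
f 9 27 28
f 27 7 24
f 28 24 8
f 27 24 28
f 10 33 29
f 33 9 25
f 29 25 2
f 33 25 29
f 44 43 47
f 44 47 45
f 45 47 48
f 45 48 46
f 47 43 49
f 47 49 48
f 48 49 50
f 48 50 46
f 49 43 51
f 49 51 50
f 50 51 52
f 50 52 46
f 51 43 53
f 51 53 52
f 52 53 54
f 52 54 46
f 53 43 55
f 53 55 54
f 54 55 56
f 54 56 46
f 55 43 57
f 55 57 56
f 56 57 58
f 56 58 46
f 57 43 59
f 57 59 58
f 58 59 60
f 58 60 46
f 59 43 61
f 59 61 60
f 60 61 62
f 60 62 46
f 61 43 63
f 61 63 62
f 62 63 64
f 62 64 46
f 63 43 65
f 63 65 64
f 64 65 66
f 64 66 46
f 65 43 67
f 65 67 66
f 66 67 68
f 66 68 46
f 67 43 69
f 67 69 68
f 68 69 70
f 68 70 46
f 69 43 71
f 69 71 70
f 70 71 72
f 70 72 46
f 71 43 73
f 71 73 72
f 72 73 74
f 72 74 46
f 73 43 75
f 73 75 74
f 74 75 76
f 74 76 46
f 75 43 44
f 75 44 76
f 76 44 45
f 76 45 46
f 78 77 81
f 78 81 79
f 79 81 82
f 79 82 80
f 81 77 83
f 81 83 82
f 82 83 84
f 82 84 80
f 83 77 85
f 83 85 84
f 84 85 86
f 84 86 80
f 85 77 87
f 85 87 86
f 86 87 88
f 86 88 80
f 87 77 89
f 87 89 88
f 88 89 90
f 88 90 80
f 89 77 91
f 89 91 90
f 90 91 92
f 90 92 80
f 91 77 93
f 91 93 92
f 92 93 94
f 92 94 80
f 93 77 95
f 93 95 94
f 94 95 96
f 94 96 80
f 95 77 78
f 95 78 96
f 96 78 79
f 96 79 80

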